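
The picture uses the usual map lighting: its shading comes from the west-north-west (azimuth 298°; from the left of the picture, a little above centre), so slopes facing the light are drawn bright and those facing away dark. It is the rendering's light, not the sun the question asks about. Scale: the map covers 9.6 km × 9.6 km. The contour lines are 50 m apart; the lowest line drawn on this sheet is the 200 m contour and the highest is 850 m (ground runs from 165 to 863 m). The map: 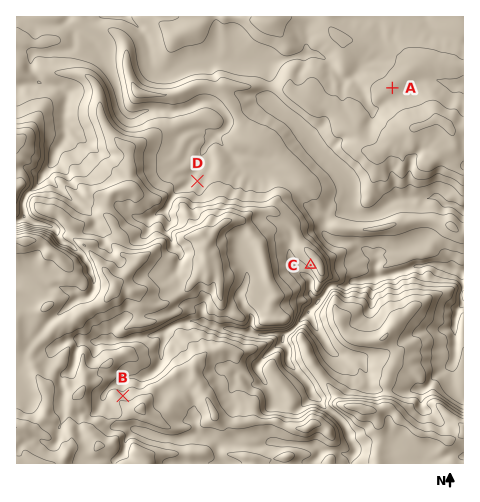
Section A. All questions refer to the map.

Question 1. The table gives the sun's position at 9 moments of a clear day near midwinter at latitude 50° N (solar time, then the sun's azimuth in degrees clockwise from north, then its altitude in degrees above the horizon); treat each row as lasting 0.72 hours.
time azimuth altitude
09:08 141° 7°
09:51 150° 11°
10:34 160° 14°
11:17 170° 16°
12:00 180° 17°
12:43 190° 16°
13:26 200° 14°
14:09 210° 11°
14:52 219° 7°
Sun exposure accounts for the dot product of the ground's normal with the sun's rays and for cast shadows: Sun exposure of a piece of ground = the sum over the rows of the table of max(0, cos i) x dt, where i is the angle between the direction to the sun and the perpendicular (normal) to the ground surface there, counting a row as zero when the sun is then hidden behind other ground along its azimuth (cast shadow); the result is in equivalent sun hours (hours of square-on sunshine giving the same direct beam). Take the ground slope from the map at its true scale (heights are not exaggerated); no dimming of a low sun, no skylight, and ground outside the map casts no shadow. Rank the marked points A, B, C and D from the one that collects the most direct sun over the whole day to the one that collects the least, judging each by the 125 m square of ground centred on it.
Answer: C > A > D > B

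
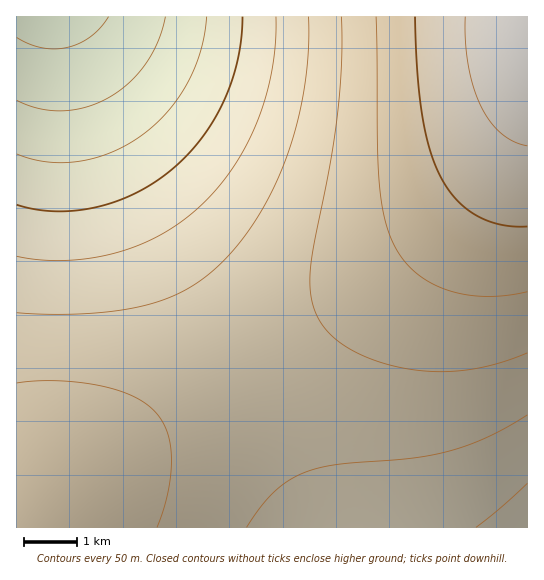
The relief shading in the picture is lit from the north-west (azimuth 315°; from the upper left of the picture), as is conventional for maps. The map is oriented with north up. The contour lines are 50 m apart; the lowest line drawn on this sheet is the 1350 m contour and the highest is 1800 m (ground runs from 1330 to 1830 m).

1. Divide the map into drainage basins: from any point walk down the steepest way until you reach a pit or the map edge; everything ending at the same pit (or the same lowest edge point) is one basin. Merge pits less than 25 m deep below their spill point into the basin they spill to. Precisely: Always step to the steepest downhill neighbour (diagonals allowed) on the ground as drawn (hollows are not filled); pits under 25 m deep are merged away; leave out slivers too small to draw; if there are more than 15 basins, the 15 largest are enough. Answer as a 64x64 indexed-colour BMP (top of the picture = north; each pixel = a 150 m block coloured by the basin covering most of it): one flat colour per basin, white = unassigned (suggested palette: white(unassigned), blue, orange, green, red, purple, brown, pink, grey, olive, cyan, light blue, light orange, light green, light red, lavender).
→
<image width="64" height="64" href="data:image/bmp;base64,Qk12CAAAAAAAAHYAAAAoAAAAQAAAAEAAAAABAAQAAAAAAAAIAAATCwAAEwsAABAAAAAAAAAA////ALR3HwAOf/8ALKAsACgn1gC9Z5QAS1aMAMJ34wB/f38AIr28AM++FwDox64AeLv/AIrfmACWmP8A1bDFABERIiIiIiIiIiIiIiIiIiIiIiIiIiIiIiIiIiIiIiIiEREiIiIiIiIiIiIiIiIiIiIiIiIiIiIiIiIiIiIiIiIRESIiIiIiIiIiIiIiIiIiIiIiIiIiIiIiIiIiIiIiIhERIiIiIiIiIiIiIiIiIiIiIiIiIiIiIiIiIiIiIiIiERESIiIiIiIiIiIiIiIiIiIiIiIiIiIiIiIiIiIiIiIREREiIiIiIiIiIiIiIiIiIiIiIiIiIiIiIiIiIiIiIhEREREiIiIiIiIiIiIiIiIiIiIiIiIiIiIiIiIiIiIiERERERIiIiIiIiIiIiIiIiIiIiIiIiIiIiIiIiIiIiIRERERESIiIiIiIiIiIiIiIiIiIiIiIiIiIiIiIiIiIhERERERESIiIiIiIiIiIiIiIiIiIiIiIiIiIiIiIiIiEREREREREiIiIiIiIiIiIiIiIiIiIiIiIiIiIiIiIiIREREREREREiIiIiIiIiIiIiIiIiIiIiIiIiIiIiIiIhEREREREREREiIiIiIiIiIiIiIiIiIiIiIiIiIiIiIiERERERERERERIiIiIiIiIiIiIiIiIiIiIiIiIiIiIiIRERERERERERERIiIiIiIiIiIiIiIiIiIiIiIiIiIiIhERERERERERERESIiIiIiIiIiIiIiIiIiIiIiIiIiIiERERERERERERERESIiIiIiIiIiIiIiIiIiIiIiIiIiIREREREREREREREREiIiIiIiIiIiIiIiIiIiIiIiIiIhEREREREREREREREREiIiIiIiIiIiIiIiIiIiIiIiIiEREREREREREREREREREiIiIiIiIiIiIiIiIiIiIiIiIRERERERERERERERERERIiIiIiIiIiIiIiIiIiIiIiIhERERERERERERERERERERIiIiIiIiIiIiIiIiIiIiIiERERERERERERERERERERERIiIiIiIiIiIiIiIiIiIiIRERERERERERERERERERERESIiIiIiIiIiIiIiIiIiIhERERERERERERERERERERERESIiIiIiIiIiIiIiIiIiERERERERERERERERERERERERESIiIiIiIiIiIiIiIiIREREREREREREREREREREREREREiIiIiIiIiIiIiIiIhEREREREREREREREREREREREREREiIiIiIiIiIiIiIiERERERERERERERERERERERERERERIiIiIiIiIiIiIiIRERERERERERERERERERERERERERERIiIiIiIiIiIiIhERERERERERERERERERERERERERERESIiIiIiIiIiIiEREREREREREREREREREREREREREREREiIiIiIiIiIiIREREREREREREREREREREREREREREREREiIiIiIiIiIhERERERERERERERERERERERERERERERERIiIiIiIiIiERERERERERERERERERERERERERERERERESIiIiIiIiIREREREREREREREREREREREREREREREREREiIiIiIiIhERERERERERERERERERERERERERERERERERIiIiIiIiERERERERERERERERERERERERERERERERERESIiIiIiIREREREREREREREREREREREREREREREREREREiIiIiIhERERERERERERERERERERERERERERERERERERIiIiIiERERERERERERERERERERERERERERERERERERESIiIiIREREREREREREREREREREREREREREREREREREREiIiIhERERERERERERERERERERERERERERERERERERERIiIiEREREREREREREREREREREREREREREREREREREREiIiIRERERERERERERERERERERERERERERERERERERERIiIhERERERERERERERERERERERERERERERERERERERESIiEREREREREREREREREREREREREREREREREREREREREiIRERERERERERERERERERERERERERERERERERERERESIhEREREREREREREREREREREREREREREREREREREREREiERERERERERERERERERERERERERERERERERERERERESIREREREREREREREREREREREREREREREREREREREREREhERERERERERERERERERERERERERERERERERERERERESERERERERERERERERERERERERERERERERERERERERERERERERERERERERERERERERERERERERERERERERERERERERERERERERERERERERERERERERERERERERERERERERERERERERERERERERERERERERERERERERERERERERERERERERERERERERERERERERERERERERERERERERERERERERERERERERERERERERERERERERERERERERERERERERERERERERERERERERERERERERERERERERERERERERERERERERERERERERERERERERERERERERERERERERERERERERERERERERERERERERERERERERERERERERERERERERERERERERERERERERERERERERERERERERERERERERERERERERERERERERERERERERERERERERERERERERERERERERERERERERERERERERERERERERERERERERERERERER"/>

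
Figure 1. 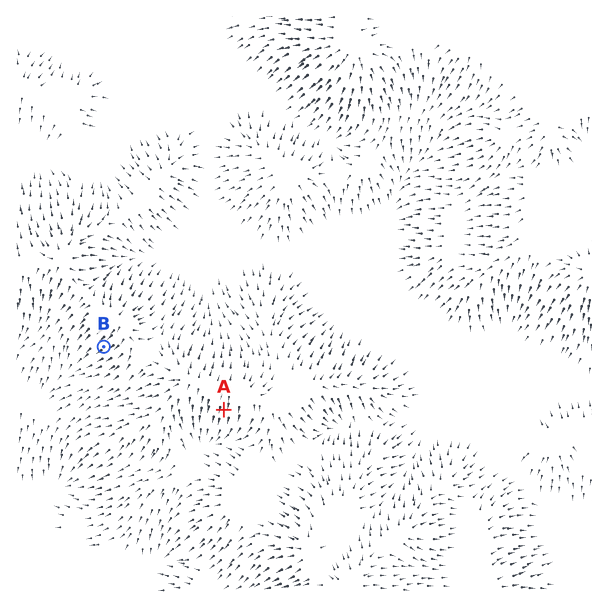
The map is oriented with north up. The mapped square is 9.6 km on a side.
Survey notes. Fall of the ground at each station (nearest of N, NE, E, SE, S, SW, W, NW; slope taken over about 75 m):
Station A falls S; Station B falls SW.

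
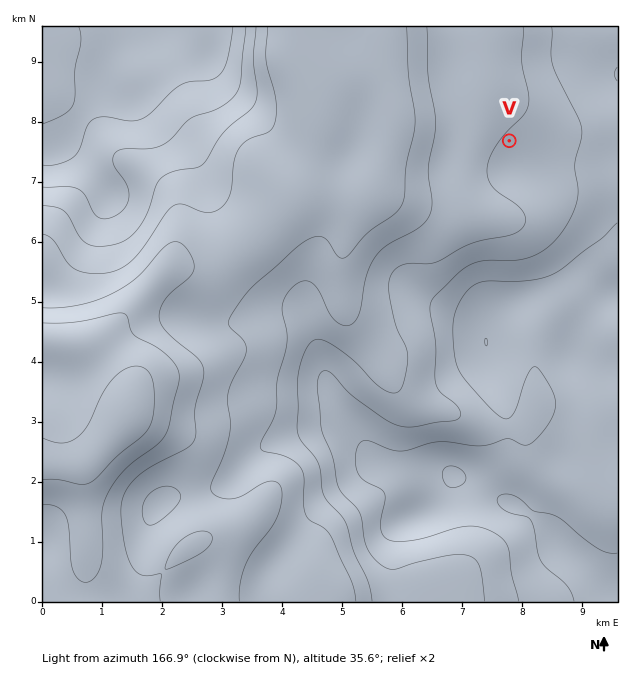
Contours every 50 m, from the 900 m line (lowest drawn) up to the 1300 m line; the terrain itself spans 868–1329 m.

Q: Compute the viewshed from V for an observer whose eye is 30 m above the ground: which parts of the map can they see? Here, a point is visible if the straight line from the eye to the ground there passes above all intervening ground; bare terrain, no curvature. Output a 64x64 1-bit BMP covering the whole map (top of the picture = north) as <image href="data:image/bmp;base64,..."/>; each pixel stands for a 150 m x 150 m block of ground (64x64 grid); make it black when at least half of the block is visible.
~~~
<image width="64" height="64" href="data:image/bmp;base64,Qk0+AgAAAAAAAD4AAAAoAAAAQAAAAEAAAAABAAEAAAAAAAACAAATCwAAEwsAAAIAAAAAAAAA////AAAAAAAAAAAAAAAAAAAAAAAAAAAAAAAAAAAAAAAAAAAAAAAAAAAAAAAAAAAAAAAAAAAAAAAAAAAAAAAAAAAAAAAAAAAAAAAAAAAAAAAAAAAAAAAAAAAAAAAAAAAAAAAAAAAAAAAAAAAAAAAAAAAAAAAAAAAAAAAAAAAAAAAAAAAABAAAAAAAAAAMAAAAAAAAABwAAAAAAAAAHAAAAAAAAAA8AAAAAAAAAHgAAAAAAAAAeAAAAAAAAADwAAAAAAAAAOAAAAAAAAAB4AAAAAAAAAHgAAAAAAAAA8AAAAAAAAADwAAAAAAAAAOAAAAAAAAAB4AAAAAAAEAHAAAAAAAA4AcAAAAABwHwBwAA4AA/wfgPAB/4AH/j/A+Af/4DA/H/34D//4MB+P//wf//4wH4f//D///wAPg//+f///gB/D///////AH8P//////+Afw/////4f8B/D//4P+A/wH8P//AHwB/Afw//8APAH8B/D//wA8AfwP+f//AD4D/f////+AP//9/////4A///3/////wB///P////3AH//8/P///cAf//x4////wB///DD////AH//8AP///8Af//wA////gB///AD///8AH//8AH///wA///wAf//+AD//+AD8//4AH//wAPz//gAf/8AAfH/+AB//gAA8f/4AH/+AAD5//gA//8A=="/>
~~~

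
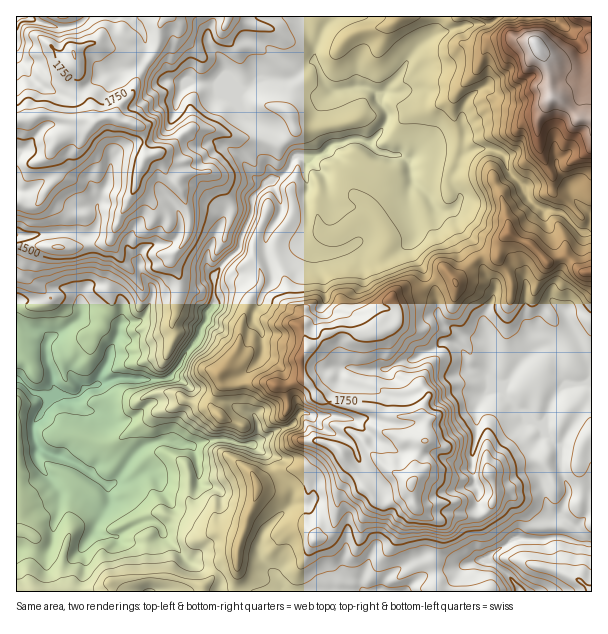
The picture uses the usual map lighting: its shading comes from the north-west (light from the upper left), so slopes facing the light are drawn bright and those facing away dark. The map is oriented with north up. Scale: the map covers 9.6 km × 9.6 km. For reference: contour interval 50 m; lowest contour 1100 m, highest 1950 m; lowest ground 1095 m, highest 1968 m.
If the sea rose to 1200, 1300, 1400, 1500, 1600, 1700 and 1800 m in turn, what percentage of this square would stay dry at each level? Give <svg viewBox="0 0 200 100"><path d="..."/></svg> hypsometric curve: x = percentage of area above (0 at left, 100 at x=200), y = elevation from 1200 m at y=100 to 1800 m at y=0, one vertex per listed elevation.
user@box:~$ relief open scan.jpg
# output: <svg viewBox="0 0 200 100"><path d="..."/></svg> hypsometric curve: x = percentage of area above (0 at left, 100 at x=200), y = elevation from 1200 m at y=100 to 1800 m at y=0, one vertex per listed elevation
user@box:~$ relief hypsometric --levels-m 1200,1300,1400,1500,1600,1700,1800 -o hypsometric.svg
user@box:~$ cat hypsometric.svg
<svg viewBox="0 0 200 100"><path d="M185 100l-14-17-28-16-59-17-28-17-26-16-20-17"/></svg>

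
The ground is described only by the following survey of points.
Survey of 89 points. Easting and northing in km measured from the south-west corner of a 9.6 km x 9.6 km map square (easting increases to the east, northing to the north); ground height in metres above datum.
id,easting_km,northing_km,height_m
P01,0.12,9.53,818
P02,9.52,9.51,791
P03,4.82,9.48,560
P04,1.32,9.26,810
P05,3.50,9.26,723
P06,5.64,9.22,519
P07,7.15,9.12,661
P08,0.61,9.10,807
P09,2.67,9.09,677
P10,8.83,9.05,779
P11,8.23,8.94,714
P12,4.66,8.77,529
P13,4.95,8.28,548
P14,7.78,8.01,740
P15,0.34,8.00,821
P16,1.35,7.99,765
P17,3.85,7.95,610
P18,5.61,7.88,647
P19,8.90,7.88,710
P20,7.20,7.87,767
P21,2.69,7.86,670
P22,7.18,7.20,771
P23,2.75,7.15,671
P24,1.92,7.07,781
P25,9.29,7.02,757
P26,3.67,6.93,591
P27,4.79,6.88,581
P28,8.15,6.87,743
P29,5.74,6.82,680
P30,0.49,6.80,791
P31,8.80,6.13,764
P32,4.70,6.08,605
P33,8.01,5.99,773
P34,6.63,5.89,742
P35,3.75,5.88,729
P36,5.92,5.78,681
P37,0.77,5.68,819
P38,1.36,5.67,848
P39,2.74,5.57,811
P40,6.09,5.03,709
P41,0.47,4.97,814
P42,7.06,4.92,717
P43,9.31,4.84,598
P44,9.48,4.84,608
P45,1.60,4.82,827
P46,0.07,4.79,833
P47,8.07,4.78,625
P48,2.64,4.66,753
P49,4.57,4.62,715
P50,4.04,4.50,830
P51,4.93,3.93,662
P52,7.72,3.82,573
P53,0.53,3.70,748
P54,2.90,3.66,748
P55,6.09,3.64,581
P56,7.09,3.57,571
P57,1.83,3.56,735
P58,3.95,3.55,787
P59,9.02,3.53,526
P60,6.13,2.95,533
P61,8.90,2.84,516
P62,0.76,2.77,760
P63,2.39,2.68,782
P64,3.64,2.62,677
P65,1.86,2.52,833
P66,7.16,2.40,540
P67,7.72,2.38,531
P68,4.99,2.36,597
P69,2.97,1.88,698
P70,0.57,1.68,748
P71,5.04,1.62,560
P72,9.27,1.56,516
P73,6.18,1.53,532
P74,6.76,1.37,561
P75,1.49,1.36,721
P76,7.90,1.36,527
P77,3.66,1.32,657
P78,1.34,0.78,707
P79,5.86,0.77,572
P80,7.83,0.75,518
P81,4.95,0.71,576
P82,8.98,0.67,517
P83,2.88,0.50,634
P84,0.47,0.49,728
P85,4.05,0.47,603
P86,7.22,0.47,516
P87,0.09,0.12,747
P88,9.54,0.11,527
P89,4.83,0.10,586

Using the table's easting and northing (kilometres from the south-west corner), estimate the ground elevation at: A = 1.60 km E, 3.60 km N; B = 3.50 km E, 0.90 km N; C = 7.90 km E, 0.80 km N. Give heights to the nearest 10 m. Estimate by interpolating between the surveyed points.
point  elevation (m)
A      730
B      660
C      520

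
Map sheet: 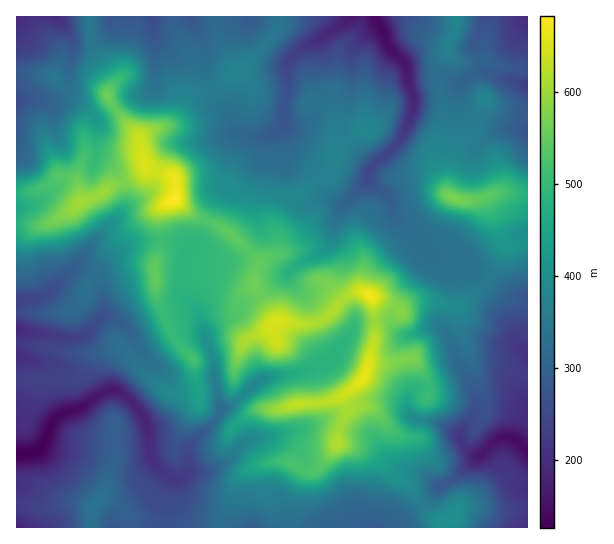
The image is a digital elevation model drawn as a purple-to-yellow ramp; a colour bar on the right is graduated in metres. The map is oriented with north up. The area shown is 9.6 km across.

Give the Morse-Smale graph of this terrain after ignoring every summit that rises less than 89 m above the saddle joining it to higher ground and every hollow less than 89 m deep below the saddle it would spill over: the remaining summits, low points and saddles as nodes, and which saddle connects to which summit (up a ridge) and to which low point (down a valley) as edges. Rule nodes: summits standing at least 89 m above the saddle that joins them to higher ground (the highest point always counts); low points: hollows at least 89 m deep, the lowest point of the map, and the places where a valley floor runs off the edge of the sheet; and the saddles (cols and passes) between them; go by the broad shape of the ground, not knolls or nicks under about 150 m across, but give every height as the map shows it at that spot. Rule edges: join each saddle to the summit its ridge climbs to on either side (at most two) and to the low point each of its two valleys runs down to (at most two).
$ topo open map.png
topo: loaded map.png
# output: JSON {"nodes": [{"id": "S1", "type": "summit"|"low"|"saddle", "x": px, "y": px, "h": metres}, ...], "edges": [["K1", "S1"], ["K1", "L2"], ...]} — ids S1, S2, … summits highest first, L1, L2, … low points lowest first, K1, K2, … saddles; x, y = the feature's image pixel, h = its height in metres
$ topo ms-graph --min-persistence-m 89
{"nodes": [
{"id": "S1", "type": "summit", "x": 174, "y": 199, "h": 682},
{"id": "S2", "type": "summit", "x": 371, "y": 295, "h": 673},
{"id": "S3", "type": "summit", "x": 453, "y": 198, "h": 572},
{"id": "L1", "type": "low", "x": 19, "y": 454, "h": 126},
{"id": "L2", "type": "low", "x": 377, "y": 19, "h": 138},
{"id": "L3", "type": "low", "x": 526, "y": 450, "h": 143},
{"id": "L4", "type": "low", "x": 17, "y": 18, "h": 194},
{"id": "L5", "type": "low", "x": 527, "y": 17, "h": 197},
{"id": "K1", "type": "saddle", "x": 206, "y": 219, "h": 529},
{"id": "K2", "type": "saddle", "x": 291, "y": 195, "h": 384},
{"id": "K3", "type": "saddle", "x": 422, "y": 505, "h": 358},
{"id": "K4", "type": "saddle", "x": 489, "y": 279, "h": 348},
{"id": "K5", "type": "saddle", "x": 90, "y": 17, "h": 342},
{"id": "K6", "type": "saddle", "x": 438, "y": 77, "h": 327}],
"edges": [["K1", "S1"], ["K1", "S2"], ["K1", "L1"], ["K1", "L2"], ["K2", "S1"], ["K2", "S2"], ["K2", "L2"], ["K3", "S2"], ["K3", "L1"], ["K3", "L3"], ["K4", "S2"], ["K4", "S3"], ["K4", "L2"], ["K4", "L3"], ["K5", "S1"], ["K5", "L2"], ["K5", "L4"], ["K6", "S1"], ["K6", "S3"], ["K6", "L2"], ["K6", "L5"]]}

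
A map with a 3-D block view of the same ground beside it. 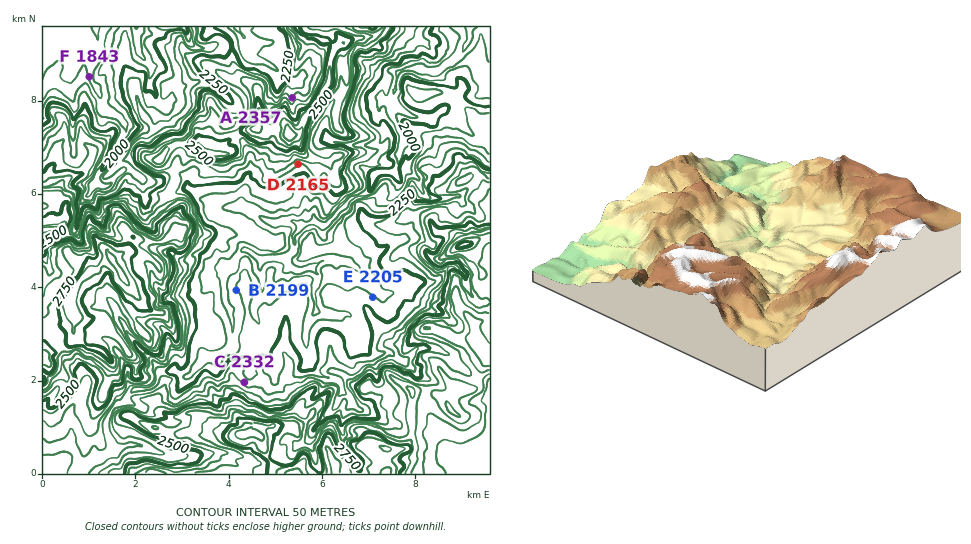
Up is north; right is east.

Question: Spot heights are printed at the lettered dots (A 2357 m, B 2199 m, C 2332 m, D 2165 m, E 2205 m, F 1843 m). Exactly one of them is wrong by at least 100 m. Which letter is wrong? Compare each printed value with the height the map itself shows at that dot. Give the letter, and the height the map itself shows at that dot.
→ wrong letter D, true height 2315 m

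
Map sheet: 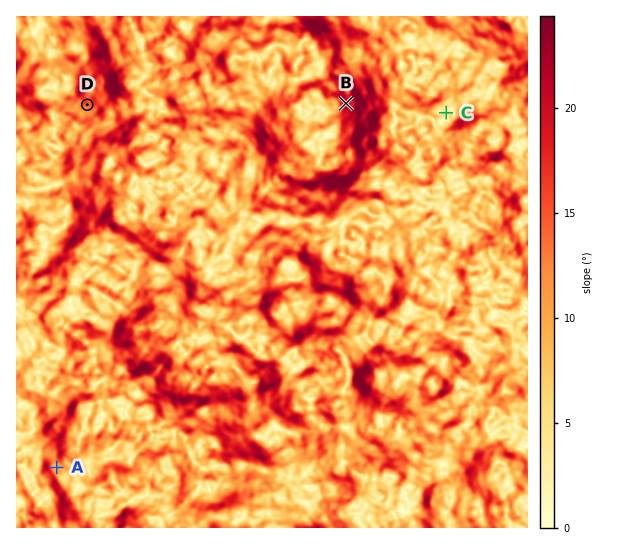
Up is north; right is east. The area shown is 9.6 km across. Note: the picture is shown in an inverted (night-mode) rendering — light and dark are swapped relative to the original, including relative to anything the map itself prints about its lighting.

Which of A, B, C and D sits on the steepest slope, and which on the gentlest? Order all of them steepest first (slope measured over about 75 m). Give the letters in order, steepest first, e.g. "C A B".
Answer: B D A C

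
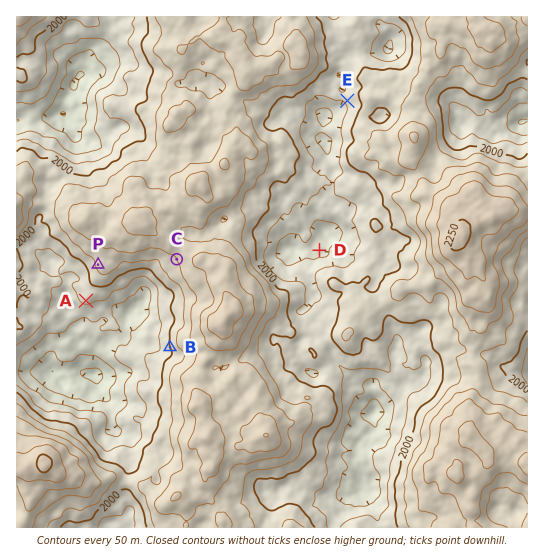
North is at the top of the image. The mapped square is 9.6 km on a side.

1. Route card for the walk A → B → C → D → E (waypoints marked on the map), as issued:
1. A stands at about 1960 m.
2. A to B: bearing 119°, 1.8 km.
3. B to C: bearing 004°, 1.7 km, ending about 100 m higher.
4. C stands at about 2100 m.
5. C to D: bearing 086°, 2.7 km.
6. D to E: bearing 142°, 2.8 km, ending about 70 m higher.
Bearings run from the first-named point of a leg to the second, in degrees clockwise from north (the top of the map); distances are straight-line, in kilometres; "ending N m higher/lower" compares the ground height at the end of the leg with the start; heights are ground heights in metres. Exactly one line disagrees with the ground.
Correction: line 6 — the bearing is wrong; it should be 011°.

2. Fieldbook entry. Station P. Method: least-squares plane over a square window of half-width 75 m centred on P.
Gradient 9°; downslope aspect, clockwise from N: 256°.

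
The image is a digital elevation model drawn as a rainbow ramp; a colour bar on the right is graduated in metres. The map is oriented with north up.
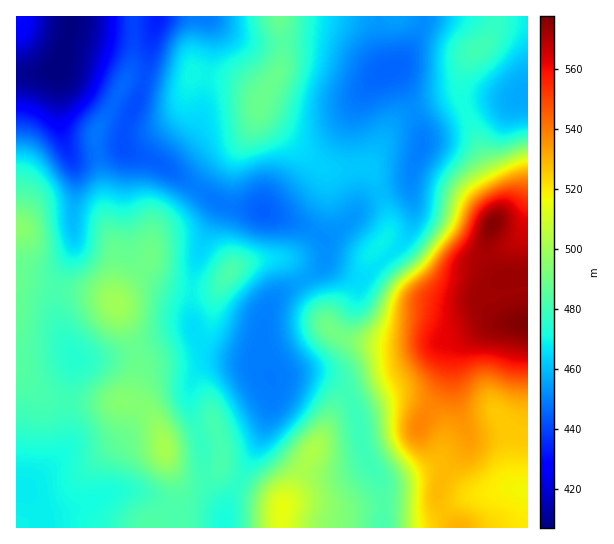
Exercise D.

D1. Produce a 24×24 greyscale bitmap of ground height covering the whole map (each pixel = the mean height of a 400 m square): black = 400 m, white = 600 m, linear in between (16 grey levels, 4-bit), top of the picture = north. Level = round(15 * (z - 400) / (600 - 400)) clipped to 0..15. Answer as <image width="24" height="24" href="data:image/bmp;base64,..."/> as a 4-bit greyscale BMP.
<image width="24" height="24" href="data:image/bmp;base64,Qk2WAQAAAAAAAHYAAAAoAAAAGAAAABgAAAABAAQAAAAAACABAAATCwAAEwsAABAAAAAAAAAAAAAAABEREQAiIiIAMzMzAERERABVVVUAZmZmAHd3dwCIiIgAmZmZAKqqqgC7u7sAzMzMAN3d3QDu7u4A////AFVVZmZlaJh3ZompmVVVVmZmZ4h3ZomZmVVWZndmZnh3ZompmVVWZ3dmZWd2Z5qqmWZmd3dmVFd2aKqqqWZmd3ZmVEVmaKqqqmZmd3ZVRERmeau6qmZmZ3ZVRERWeavLvGZmZ2ZVREVnibzM3WZmd2VVREV2ebzN3WZnd2VVVEVmaLzN3XZnd2ZWVERVV5vN3XZmd3ZWZVRFVXnN3XZWZnZVVEREVVes3XZVZmVEQ0RERVaM3GZFVVREQ0REREV6zGVEREREREVVVEVomlQzMzRFVVVVVERWeDMzM0RVZmVERERWVSIjM0VVZ2VERERVVBESM0VVZ2VERERVVBERMzVVZmZUQ0RWVRERIzRVVmZURERWZSERIzNEVmZURERWZQ=="/>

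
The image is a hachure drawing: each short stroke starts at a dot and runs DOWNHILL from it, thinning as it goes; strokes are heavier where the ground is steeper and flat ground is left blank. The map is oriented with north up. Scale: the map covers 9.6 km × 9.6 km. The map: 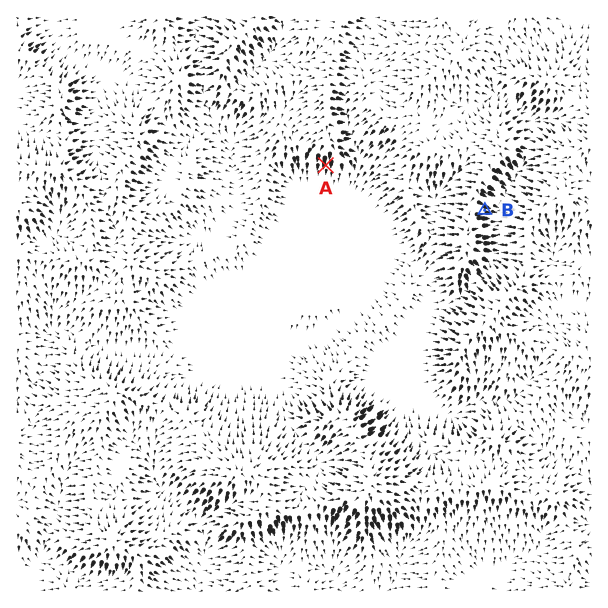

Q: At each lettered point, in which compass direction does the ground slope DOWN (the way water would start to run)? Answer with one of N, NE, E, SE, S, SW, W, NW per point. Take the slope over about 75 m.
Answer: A S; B E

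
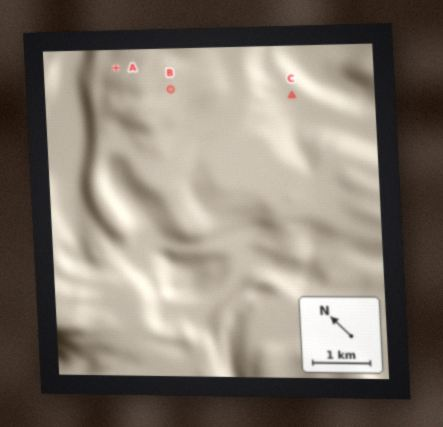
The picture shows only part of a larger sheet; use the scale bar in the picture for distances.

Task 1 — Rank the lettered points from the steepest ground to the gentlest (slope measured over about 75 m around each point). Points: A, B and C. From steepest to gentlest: A B C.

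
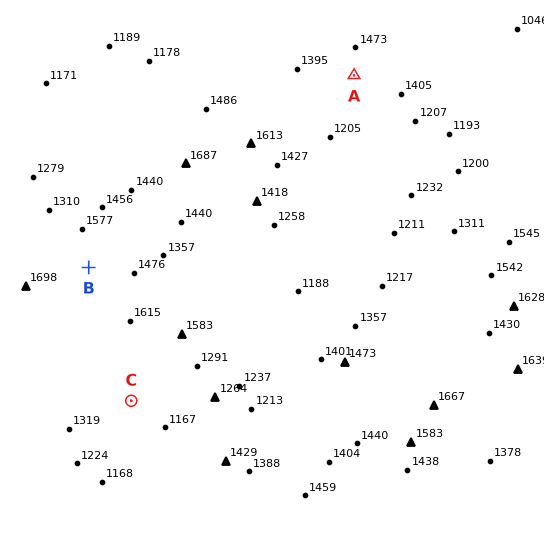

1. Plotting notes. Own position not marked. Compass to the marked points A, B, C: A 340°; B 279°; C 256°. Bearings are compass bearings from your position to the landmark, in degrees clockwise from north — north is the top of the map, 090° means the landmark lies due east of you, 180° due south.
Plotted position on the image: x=444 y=323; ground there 1370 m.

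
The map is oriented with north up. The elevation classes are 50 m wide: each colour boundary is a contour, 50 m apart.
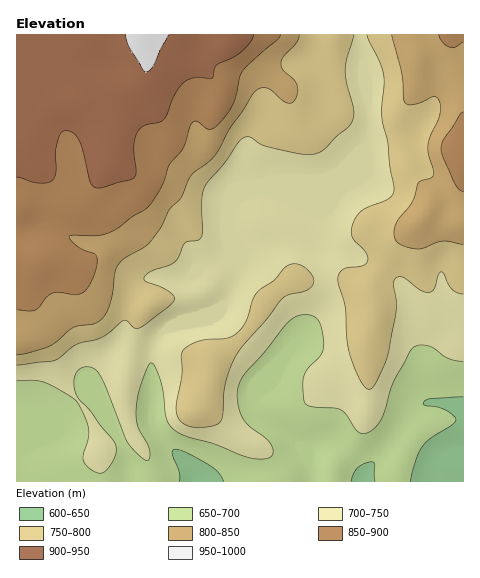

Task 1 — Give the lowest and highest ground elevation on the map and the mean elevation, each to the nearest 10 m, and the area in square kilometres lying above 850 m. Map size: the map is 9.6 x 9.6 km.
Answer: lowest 620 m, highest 970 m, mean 770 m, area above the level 19.6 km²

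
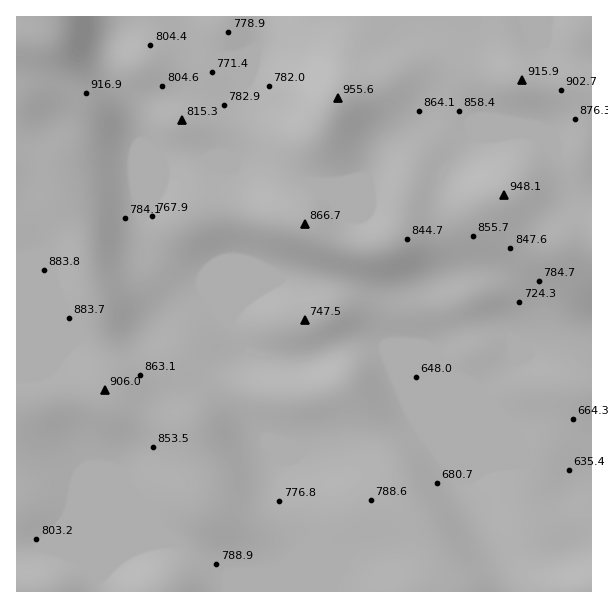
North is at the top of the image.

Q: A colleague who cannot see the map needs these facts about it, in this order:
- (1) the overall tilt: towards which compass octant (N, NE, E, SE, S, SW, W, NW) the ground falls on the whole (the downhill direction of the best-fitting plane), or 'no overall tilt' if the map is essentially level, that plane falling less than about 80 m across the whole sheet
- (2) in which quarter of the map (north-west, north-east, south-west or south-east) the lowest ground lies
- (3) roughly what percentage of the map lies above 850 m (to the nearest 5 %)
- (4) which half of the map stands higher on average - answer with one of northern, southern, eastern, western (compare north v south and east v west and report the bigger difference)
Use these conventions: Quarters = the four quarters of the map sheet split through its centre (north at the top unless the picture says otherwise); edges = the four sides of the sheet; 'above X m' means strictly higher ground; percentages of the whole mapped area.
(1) On the whole the ground falls towards the south-east.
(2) The lowest point lies in the south-east quarter of the map.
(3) About 30 % of the map lies above 850 m.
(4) Taken as a whole, the northern half is higher than the southern.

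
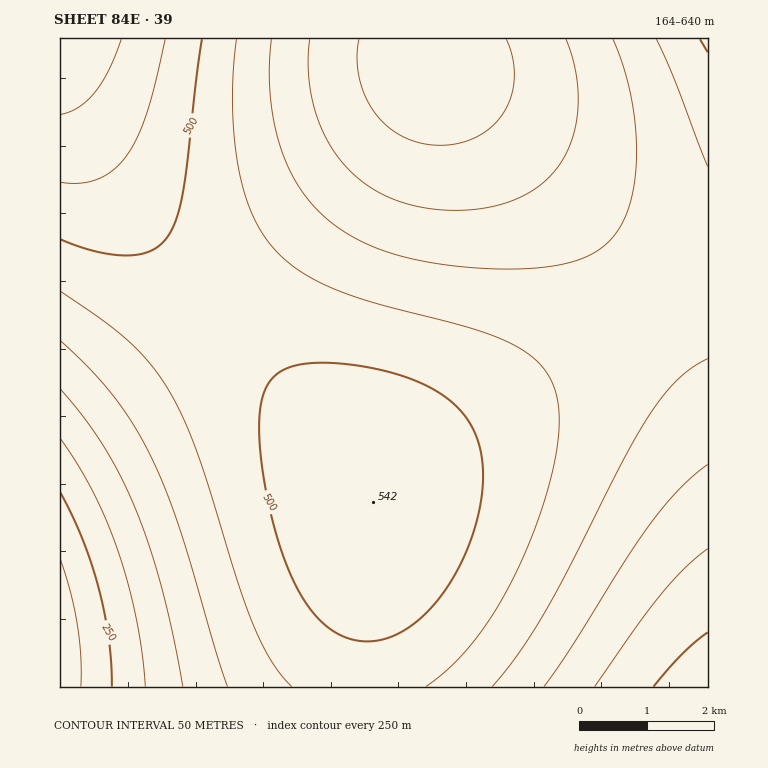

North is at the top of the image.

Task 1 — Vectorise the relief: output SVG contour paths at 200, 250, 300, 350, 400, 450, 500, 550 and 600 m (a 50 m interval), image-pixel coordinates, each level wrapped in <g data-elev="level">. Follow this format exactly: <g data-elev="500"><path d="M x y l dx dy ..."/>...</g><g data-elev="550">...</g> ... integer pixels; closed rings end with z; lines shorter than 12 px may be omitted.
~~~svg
<g data-elev="200"><path d="M60 559l10 33 7 32 4 32 0 31"/></g><g data-elev="250"><path d="M654 687l28-33 26-22"/><path d="M60 493l22 45 16 49 11 51 3 49"/></g><g data-elev="300"><path d="M595 687l42-61 23-31 24-26 24-20"/><path d="M60 439l18 26 15 27 14 29 11 30 10 34 8 34 6 35 3 33"/><path d="M506 39l7 19 1 18-2 19-8 17-11 13-15 11-17 7-20 2-19-2-17-5-15-10-14-13-10-17-7-19-2-19 2-21"/></g><g data-elev="350"><path d="M544 687l25-36 56-90 25-37 29-35 29-25"/><path d="M60 389l23 27 20 29 17 30 16 34 13 37 13 42 11 48 10 51"/><path d="M566 39l10 32 2 34-5 31-5 13-7 14-18 20-12 8-13 7-28 9-34 3-34-3-31-9-26-15-22-20-17-26-12-30-6-34 2-34"/></g><g data-elev="400"><path d="M492 687l27-34 27-43 24-43 53-107 27-46 14-19 13-15 15-13 16-8"/><path d="M60 341l30 28 23 27 20 29 19 33 14 32 14 39 47 158"/><path d="M613 39l9 22 6 24 5 24 3 25 0 24-1 23-4 20-6 17-8 14-9 10-10 8-12 7-15 5-19 4-44 3-61-4-27-4-25-7-21-7-20-9-18-12-15-13-14-15-12-17-9-20-8-21-5-23-3-26-1-26 2-26"/></g><g data-elev="450"><path d="M426 687l28-24 25-29 23-35 22-43 18-49 13-47 4-39-1-15-2-14-6-15-10-12-12-11-17-11-40-15-93-24-39-13-20-9-17-10-15-11-12-11-12-16-10-19-9-22-6-27-4-30-2-33 1-32 3-32"/><path d="M60 291l44 30 26 21 22 23 18 27 15 29 13 34 40 127 15 42 18 37 11 15 10 11"/><path d="M656 39l18 39 34 88"/></g><g data-elev="500"><path d="M359 641l12 0 12-2 12-4 12-6 22-19 21-27 17-33 11-36 5-34-3-30-7-20-12-19-17-15-21-12-30-11-35-7-34-3-27 2-14 5-10 7-7 10-5 16-2 20 1 24 4 30 6 32 7 29 9 25 10 22 10 19 13 15 12 10 13 8z"/><path d="M60 239l36 12 17 4 15 0 13-1 11-4 8-5 7-8 10-19 6-28 19-151"/><path d="M700 39l8 13"/></g><g data-elev="550"><path d="M60 182l21 1 17-4 15-9 13-14 11-19 10-23 8-30 10-45"/></g><g data-elev="600"><path d="M60 114l11-3 8-4 15-14 14-22 13-32"/></g>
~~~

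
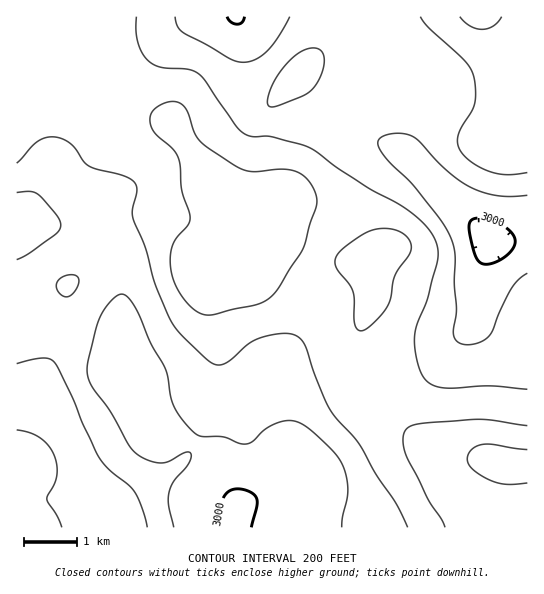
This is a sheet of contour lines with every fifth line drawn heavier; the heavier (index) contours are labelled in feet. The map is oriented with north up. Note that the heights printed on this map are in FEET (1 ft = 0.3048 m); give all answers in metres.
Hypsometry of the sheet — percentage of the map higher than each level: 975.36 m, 83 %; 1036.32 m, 49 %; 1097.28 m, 15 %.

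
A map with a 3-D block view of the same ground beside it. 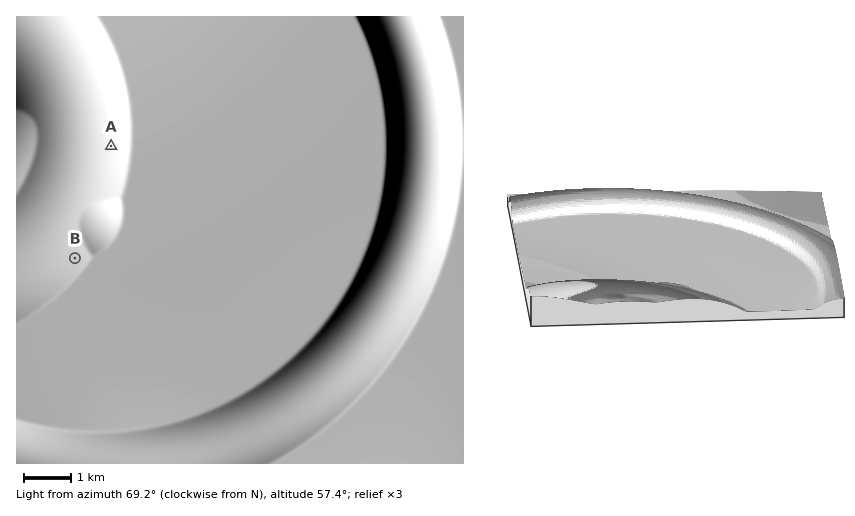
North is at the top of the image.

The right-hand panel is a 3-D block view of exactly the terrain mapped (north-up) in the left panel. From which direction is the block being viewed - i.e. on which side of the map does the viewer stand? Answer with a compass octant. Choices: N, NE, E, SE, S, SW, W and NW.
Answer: W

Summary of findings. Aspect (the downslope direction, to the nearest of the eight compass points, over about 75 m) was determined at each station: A E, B SE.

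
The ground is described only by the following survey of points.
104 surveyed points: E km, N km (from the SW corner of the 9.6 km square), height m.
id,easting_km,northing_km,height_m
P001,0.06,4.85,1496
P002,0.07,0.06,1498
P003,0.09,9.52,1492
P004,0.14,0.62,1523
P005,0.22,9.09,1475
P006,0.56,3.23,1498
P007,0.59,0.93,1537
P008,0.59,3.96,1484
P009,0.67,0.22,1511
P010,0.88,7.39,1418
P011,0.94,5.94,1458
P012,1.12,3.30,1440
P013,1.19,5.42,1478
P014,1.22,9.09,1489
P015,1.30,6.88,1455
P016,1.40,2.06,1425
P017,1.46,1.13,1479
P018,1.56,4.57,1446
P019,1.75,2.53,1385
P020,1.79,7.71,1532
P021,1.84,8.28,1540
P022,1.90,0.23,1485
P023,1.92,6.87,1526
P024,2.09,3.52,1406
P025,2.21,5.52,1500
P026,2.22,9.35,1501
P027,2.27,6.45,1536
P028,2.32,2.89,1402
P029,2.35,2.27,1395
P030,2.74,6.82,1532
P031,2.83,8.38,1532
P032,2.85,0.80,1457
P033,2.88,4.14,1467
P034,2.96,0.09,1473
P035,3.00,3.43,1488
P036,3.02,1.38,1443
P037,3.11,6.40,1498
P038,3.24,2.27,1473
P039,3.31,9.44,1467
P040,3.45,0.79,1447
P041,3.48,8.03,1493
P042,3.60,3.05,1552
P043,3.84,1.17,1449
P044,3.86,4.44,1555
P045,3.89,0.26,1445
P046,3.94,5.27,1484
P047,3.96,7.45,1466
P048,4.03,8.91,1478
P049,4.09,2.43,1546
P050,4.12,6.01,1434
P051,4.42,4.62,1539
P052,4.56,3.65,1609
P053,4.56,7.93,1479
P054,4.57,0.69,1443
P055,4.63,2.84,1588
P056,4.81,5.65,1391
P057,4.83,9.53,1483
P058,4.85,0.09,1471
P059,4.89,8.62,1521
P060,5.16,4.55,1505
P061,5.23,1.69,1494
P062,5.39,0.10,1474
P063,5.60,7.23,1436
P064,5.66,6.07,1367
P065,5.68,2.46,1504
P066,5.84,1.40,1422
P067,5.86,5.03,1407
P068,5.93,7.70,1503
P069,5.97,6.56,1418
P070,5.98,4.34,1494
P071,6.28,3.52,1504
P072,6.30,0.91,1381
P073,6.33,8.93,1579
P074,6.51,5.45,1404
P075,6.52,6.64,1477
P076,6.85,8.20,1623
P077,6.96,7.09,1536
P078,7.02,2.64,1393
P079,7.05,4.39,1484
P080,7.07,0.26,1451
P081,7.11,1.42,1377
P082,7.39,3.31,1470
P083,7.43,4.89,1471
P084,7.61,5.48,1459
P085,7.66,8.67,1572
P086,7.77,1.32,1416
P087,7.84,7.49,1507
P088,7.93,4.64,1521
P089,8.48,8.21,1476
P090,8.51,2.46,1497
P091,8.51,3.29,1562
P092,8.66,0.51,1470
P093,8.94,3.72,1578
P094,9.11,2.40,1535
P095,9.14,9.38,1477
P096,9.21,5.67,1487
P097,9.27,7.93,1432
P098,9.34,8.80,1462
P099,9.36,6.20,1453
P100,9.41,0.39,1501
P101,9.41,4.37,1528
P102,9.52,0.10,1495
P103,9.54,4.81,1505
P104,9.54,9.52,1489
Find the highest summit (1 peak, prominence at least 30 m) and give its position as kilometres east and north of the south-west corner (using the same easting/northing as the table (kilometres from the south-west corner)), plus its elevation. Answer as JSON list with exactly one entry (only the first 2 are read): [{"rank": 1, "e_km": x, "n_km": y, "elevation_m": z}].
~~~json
[{"rank": 1, "e_km": 6.91, "n_km": 8.39, "elevation_m": 1627}]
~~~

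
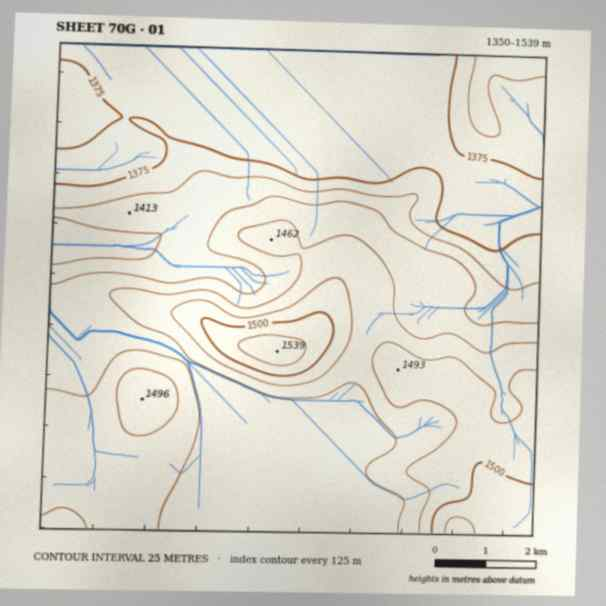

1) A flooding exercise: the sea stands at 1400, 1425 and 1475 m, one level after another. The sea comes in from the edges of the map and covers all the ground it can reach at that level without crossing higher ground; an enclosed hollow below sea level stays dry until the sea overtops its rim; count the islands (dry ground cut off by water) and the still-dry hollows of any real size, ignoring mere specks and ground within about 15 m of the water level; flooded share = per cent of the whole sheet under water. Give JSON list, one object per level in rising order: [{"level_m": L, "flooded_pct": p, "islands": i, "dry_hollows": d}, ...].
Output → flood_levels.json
[{"level_m": 1400, "flooded_pct": 34, "islands": 0, "dry_hollows": 0}, {"level_m": 1425, "flooded_pct": 43, "islands": 0, "dry_hollows": 0}, {"level_m": 1475, "flooded_pct": 86, "islands": 2, "dry_hollows": 0}]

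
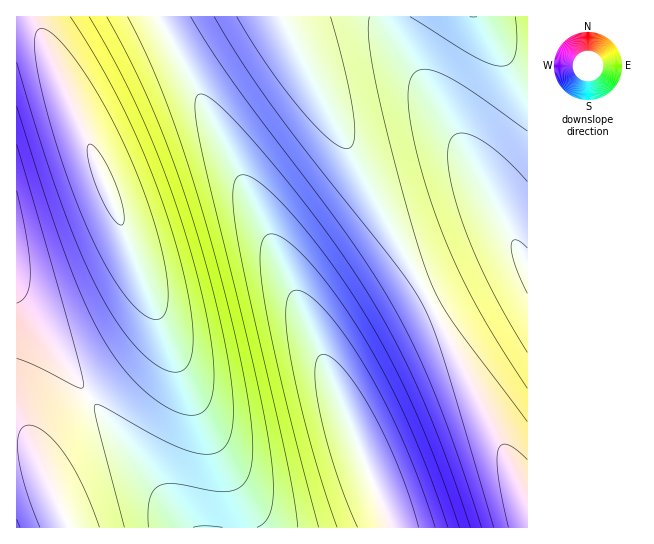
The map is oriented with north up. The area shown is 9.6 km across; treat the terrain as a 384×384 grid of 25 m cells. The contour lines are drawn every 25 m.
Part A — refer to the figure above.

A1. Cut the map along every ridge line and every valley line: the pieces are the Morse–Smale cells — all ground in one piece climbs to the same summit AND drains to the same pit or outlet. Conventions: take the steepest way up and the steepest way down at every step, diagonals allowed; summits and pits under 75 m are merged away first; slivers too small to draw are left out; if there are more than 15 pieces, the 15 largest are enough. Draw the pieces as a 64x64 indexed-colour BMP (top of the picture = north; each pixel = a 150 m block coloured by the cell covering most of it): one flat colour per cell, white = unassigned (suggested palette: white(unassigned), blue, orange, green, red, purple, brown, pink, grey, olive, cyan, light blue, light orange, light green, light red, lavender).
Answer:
<image width="64" height="64" href="data:image/bmp;base64,Qk12CAAAAAAAAHYAAAAoAAAAQAAAAEAAAAABAAQAAAAAAAAIAAATCwAAEwsAABAAAAAAAAAA////ALR3HwAOf/8ALKAsACgn1gC9Z5QAS1aMAMJ34wB/f38AIr28AM++FwDox64AeLv/AIrfmACWmP8A1bDFABEREREREREREREREREREREREREREREREiIiIiIiIiIiEREREREREREREREREREREREREREREREiIiIiIiIiIiIRERERERERERERERERERERERERERERESIiIiIiIiIiIhERERERERERERERERERERERERERERESIiIiIiIiIiIiERERERERERERERERERERERERERERERIiIiIiIiIiIiIREREREREREREREREREREREREREREREiIiIiIiIiIiIxEREREREREREREREREREREREREREREiIiIiIiIiIiIjERERERERERERERERERERERERERERESIiIiIiIiIiIjMRERERERERERERERERERERERERERERIiIiIiIiIiIiMxERERERERERERERERERERERERERERIiIiIiIiIiIiMzEREREREREREREREREREREREREREREiIiIiIiIiIiIzMREREREREREREREREREREREREREREiIiIiIiIiIiIzMxERERERERERERERERERERERERERESIiIiIiIiIiIjMzERERERERERERERERERERERERERERIiIiIiIiIiIjMzMRERERERERERERERERERERERERERIiIiIiIiIiIiMzMxEREREREREREREREREREREREREREiIiIiIiIiIiMzMzEREREREREREREREREREREREREREiIiIiIiIiIiIzMzMRERERERERERERERERERERERERESIiIiIiIiIiIzMzMxERERERERERERERERERERERERESIiIiIiIiIiIjMzMzERERERERERERERERERERERERERIiIiIiIiIiIjMzMzMREREREREREREREREREREREREREiIiIiIiIiIiMzMzMxEREREREREREREREREREREREREiIiIiIiIiIiMzMzMzERERERERERERERERERERERERESIiIiIiIiIiIzMzMzMRERERERERERERERERERERERESIiIiIiIiIiIzMzMzMxERERERERERERERERERERERERIiIiIiIiIiIjMzMzMzERERERERERERERERERERERERIiIiIiIiIiIjMzMzMzMREREREREREREREREREREREREiIiIiIiIiIiMzMzMzMxERERERERERERERERERERERESIiIiIiIiIiMzMzMzMzERERERERERERERERERERERESIiIiIiIiIiIzMzMzMzMRERERERERERERERERERERERIiIiIiIiIiIzMzMzMzMxERERERERERERERERERERERIiIiIiIiIiIjMzMzMzMzEREREREREREREREREREREREiIiIiIiIiIjMzMzMzMzMREREREREREREREREREREREiIiIiIiIiIiMzMzMzMzMxERERERERERERERERERERESIiIiIiIiIiMzMzMzMzMzERERERERERERERERERERESIiIiIiIiIiIzMzMzMzMzMRERERERERERERERERERERIiIiIiIiIiIzMzMzMzMzMxEREREREREREREREREREREiIiIiIiIiIjMzMzMzMzMzEREREREREREREREREREREiIiIiIiIiIjMzMzMzMzMzMRERERERERERERERERERESIiIiIiIiIjMzMzMzMzMzMxERERERERERERERERERESIiIiIiIiIiMzMzMzMzMzMzERERERERERERERERERERIiIiIiIiIiMzMzMzMzMzMzMRERERERERERERERERERIiIiIiIiIiIzMzMzMzMzMzMxEREREREREREREREREREiIiIiIiIiIzMzMzMzMzMzMzEREREREREREREREREREiIiIiIiIiIjMzMzMzMzMzMzMRERERERERERERERERESIiIiIiIiIjMzMzMzMzMzMzMxERERERERERERERERESIiIiIiIiIiMzMzMzMzMzMzMzERERERERERERERERERIiIiIiIiIiMzMzMzMzMzMzMzMRERERERERERERERERIiIiIiIiIiIzMzMzMzMzMzMzMxEREREREREREREREREiIiIiIiIiIzMzMzMzMzMzMzMzEREREREREREREREREiIiIiIiIiIjMzMzMzMzMzMzMzMRERERERERERERERESIiIiIiIiIjMzMzMzMzMzMzMzMxERERERERERERERESIiIiIiIiIiMzMzMzMzMzMzMzMzERERERERERERERERIiIiIiIiIiMzMzMzMzMzMzMzMzMRERERERERERERERIiIiIiIiIiIzMzMzMzMzMzMzMzMxEREREREREREREREiIiIiIiIiIzMzMzMzMzMzMzMzMzEREREREREREREREiIiIiIiIiIjMzMzMzMzMzMzMzMzMRERERERERERERESIiIiIiIiIjMzMzMzMzMzMzMzMzMxERERERERERERESIiIiIiIiIiMzMzMzMzMzMzMzMzMzERERERERERERERIiIiIiIiIiMzMzMzMzMzMzMzMzMzMRERERERERERERIiIiIiIiIiIzMzMzMzMzMzMzMzMzMxEREREREREREREiIiIiIiIiIzMzMzMzMzMzMzMzMzMzEREREREREREREiIiIiIiIiIjMzMzMzMzMzMzMzMzMzMRERERERERERESIiIiIiIiIjMzMzMzMzMzMzMzMzMzMxERERERERERESIiIiIiIiIiMzMzMzMzMzMzMzMzMzMz"/>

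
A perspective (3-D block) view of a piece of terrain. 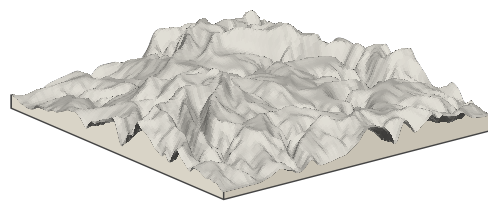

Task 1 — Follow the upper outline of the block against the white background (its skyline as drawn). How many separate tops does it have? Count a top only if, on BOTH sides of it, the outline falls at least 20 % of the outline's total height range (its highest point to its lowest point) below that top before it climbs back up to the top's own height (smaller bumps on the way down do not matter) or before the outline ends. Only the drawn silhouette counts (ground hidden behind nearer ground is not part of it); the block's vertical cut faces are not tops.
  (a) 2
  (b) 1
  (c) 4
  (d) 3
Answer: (b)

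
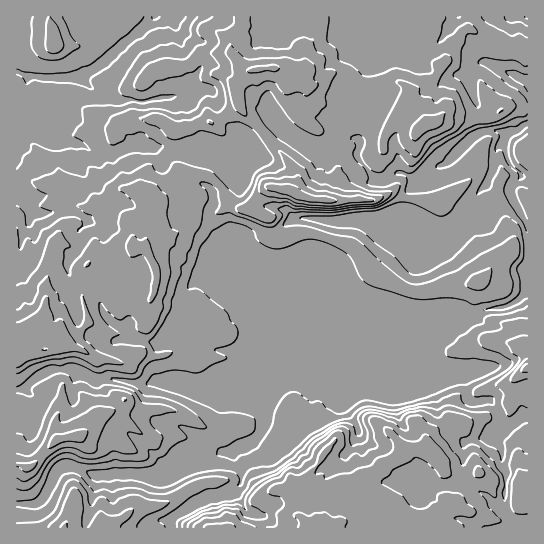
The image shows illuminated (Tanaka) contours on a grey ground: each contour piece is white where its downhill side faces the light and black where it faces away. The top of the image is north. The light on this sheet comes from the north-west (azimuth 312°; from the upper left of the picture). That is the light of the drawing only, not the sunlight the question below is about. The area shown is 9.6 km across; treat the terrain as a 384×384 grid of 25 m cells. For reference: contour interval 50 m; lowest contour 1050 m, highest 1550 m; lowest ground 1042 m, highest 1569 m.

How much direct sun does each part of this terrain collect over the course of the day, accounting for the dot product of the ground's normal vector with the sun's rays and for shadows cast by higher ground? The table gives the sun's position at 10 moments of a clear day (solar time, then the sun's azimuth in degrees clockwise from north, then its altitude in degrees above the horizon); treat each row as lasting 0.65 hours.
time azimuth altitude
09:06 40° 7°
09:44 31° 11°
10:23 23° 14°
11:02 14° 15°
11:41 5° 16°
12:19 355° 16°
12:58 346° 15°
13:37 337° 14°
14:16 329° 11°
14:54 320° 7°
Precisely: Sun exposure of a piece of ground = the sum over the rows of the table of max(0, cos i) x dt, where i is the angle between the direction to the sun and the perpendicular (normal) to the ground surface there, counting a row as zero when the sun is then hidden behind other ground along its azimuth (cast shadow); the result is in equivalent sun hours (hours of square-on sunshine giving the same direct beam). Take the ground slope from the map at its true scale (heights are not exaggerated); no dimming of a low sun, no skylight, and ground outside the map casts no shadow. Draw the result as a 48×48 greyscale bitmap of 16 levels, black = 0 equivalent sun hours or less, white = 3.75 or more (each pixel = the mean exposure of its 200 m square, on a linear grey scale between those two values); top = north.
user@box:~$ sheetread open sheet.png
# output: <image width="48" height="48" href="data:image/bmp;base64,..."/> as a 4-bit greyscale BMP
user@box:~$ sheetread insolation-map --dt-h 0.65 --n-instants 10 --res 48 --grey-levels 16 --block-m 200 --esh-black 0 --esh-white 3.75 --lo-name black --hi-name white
<image width="48" height="48" href="data:image/bmp;base64,Qk32BAAAAAAAAHYAAAAoAAAAMAAAADAAAAABAAQAAAAAAIAEAAATCwAAEwsAABAAAAAAAAAAAAAAABEREQAiIiIAMzMzAERERABVVVUAZmZmAHd3dwCIiIgAmZmZAKqqqgC7u7sAzMzMAN3d3QDu7u4A////AKqqhXd2M2Za3Mqs22RXd2Z2dndmh0IlQ5mahWmZcyEF3//pM4mHiJiIiIh2U1aYMjNXl3qqqrphFb/4Q0Z4h3d3d2ZmZ4hEVAE2iqvL3t3qMAFryFVWdkRWdmZnmXQ0ZQAjjIRomYic65do3+iWaIdVVmZlNUJXiDIQEgAAABNXrNy4rP/YZ5mWVVVUaIi5aswwAAAAATE0VXh4mI3MZImphVVViZuniZqRABQzVyIiNFRWdnfLtTmpdlVYmby3iHiYZURWc2dVZCNEV3eN/IeFNqiJdEZ4mHeJuoVEV4dkJHVVVnZov/ozjIapVEQleHeIe6hTVkIjiZqXdmZmeduv/97MrNl0NXd5iYqnN6q9uId3d3ZmZ3nv7f/93MuUVHZod5yq3My5d2VVVndmd2aId3isyVIUVCNWiKeadWZWVVVVVWd3ZmZmZmZnmqymMQACQgAAAjNERVVVVVZlVWZmVVVVVWetwhAAAAElYxETRVVWZlZmZmZlVVREQzMiXFQxAVu6iHhlVmZmZlZmZmZVZmZVZTIBJVaIeadmmEV3VFVVZmVmVVVnd3d3d3VWiZd3iVRnUhJVVWZlVmZmdmZnd4iYiJu5iKlXmGhzNUNGZmZmZVZnd3ZmZmZniIqbu5qIhmdFRVRGZmZmZlRFVmZUMzIiMhFXzIiHhnZmZmRFZmZmZmVVVlREMyERESERGIeJd3VVVmREZmZmZmZlVVRDM2mGQzNFVYiGZlRUNFVEVmZmZmZmZVVEWbu7qYdWdoeGZ1RVVFdkRVVVVVVVVVVXmYd5qql1Q2d3V5dURGdURVVVVERFVERpmGZniJmXRHiHV5mXZmZERFVEQyIzMzWJdlVWZ4mqhnmKh4mIh2VlQ0QyECMQASNDRFVWZ3iImHirlndmZ2Z3ZCIQAAAAAAABJFVURnd3mYdnhzVnl2RnZVESSCAAAAAAAkMzNHd3pYZmZ4ZVVFZmZVWbQQABI0MjACNFNFd4hGRFZ4mFVol2Z1eaYSSd/+//5WmqhTZ3aEV3eIeauql1ZVh4ne2qupl3i2VniWNlSXiHeGmJmomHeJdnvbmpmHZxEhE1Z3VYcXh5h5qqmbh5mHZmZ1i5d3hVIiERNWZoM3eZmXMjeHZlVWVVQnuHZoZmQyIQE2dWVmh1VEZUMzIQEhFEJahjNFZWU1MQABVSandnd3ZlMQFnUSQhOXUjZlRGdGcxEQAAFGZmZmZ5eJrcyaUShlJWVVVVdleYVVZBAFVmZom83d26mpc2VTNDRWVVaGeKh4d4VmdneJl0ISRWeHVVMiMzRVVFVneauYaKqmeImXVXZCIiMxNzICM1VEaIZYmHqnaJu1RDNFiHiWMhJldjESVldmiqqrqVRWmqQEMQEzSIiaiIU1Ray6mpaKl3iph2RFdRE1MhEjM3iKqqlmWKu8uJl2VWZmZ6lkQ0RVVld3Yyepmph3dleIeXaIdlZmQ1lkNWd1Znh3d1JamYZFmWVneIVWZVVVVkh1eImWZohmd3UmqYm6hmZmeHZWVWZVVWSpmJzA=="/>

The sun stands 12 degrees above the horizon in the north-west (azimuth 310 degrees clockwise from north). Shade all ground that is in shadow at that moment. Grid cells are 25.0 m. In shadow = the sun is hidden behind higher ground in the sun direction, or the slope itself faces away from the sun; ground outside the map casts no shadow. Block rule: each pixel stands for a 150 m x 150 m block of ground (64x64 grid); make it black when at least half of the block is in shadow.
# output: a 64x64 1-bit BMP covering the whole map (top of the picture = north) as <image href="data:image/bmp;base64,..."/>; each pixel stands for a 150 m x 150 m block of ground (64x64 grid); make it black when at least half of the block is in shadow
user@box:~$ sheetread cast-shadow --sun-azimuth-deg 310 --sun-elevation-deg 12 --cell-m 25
<image width="64" height="64" href="data:image/bmp;base64,Qk0+AgAAAAAAAD4AAAAoAAAAQAAAAEAAAAABAAEAAAAAAAACAAATCwAAEwsAAAIAAAAAAAAA////AAAAAAAAAwAAAAAABACB+AAAAAAAAIA8AAAAAAAAwA8AAAAACDgAA+AAAAAIfAAAcAAAAAh8/EAAAAAAAD//4AAAAAAIH//wAAEAAAgPcHAAAcAAAAYAMAAAwAAAAGAAAABgAOAAMAAAAAAAcAAQAAAAAAAQAAIAAAAAAAAAAwAAAAAAAAAAAAAAAAAAAADAAAAAAABwH+AAAAAAAf+/4AAAAAAA/7HgAAAAAAA/AIAAAAAAAAAAAAAAAAAAAADwAAAAAAAAAPAAAAAAAAAAcAAAAAAAAAB4AAAAAAAAADgAAAAAfAgAeAAAAAAeAAA8AAAAAAMAADwAAAAAAwAAPAAAAAADAAAGAAAAAAcAAAYAAAAAAwAABwAAAAABAAAHAAAGAAEAAAMAAD/AAQAAAwHD/8ABAAABbf//wAAAAAEAf//AAAAAAAH//4AAAAAAAMADgMAAAAAAAACA5AAAAAAAAHBmAAAAAAAHfDAAAAAAAAM/EAAAAAAAAz+QAAAAAAACP9gAAA4gAAI/3AAAAiAAAB//AAAAAAAAA/8AAAAAAAADDwAAAAwAAAECAAAADAAAAAAAAMALBgAAAAAAwAMCAAAAAAAAAAQABwADAAAAAgADAA8gAAAAAAEABhAAAAAAAAAADAAAAAAIAAAGAAACAAwAAAMAAAMABAAAAYAAAgAAAA=="/>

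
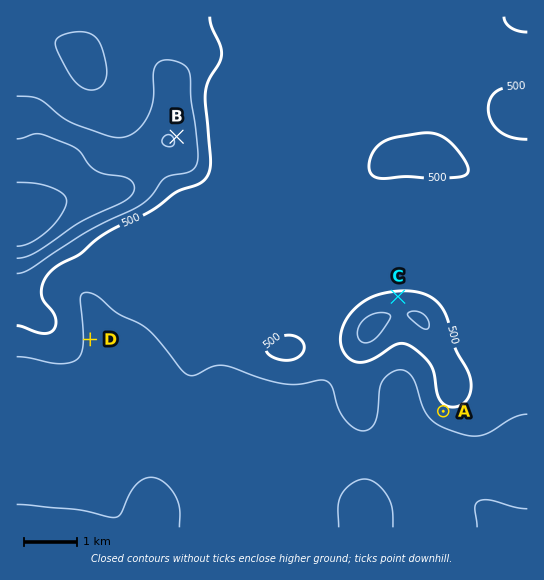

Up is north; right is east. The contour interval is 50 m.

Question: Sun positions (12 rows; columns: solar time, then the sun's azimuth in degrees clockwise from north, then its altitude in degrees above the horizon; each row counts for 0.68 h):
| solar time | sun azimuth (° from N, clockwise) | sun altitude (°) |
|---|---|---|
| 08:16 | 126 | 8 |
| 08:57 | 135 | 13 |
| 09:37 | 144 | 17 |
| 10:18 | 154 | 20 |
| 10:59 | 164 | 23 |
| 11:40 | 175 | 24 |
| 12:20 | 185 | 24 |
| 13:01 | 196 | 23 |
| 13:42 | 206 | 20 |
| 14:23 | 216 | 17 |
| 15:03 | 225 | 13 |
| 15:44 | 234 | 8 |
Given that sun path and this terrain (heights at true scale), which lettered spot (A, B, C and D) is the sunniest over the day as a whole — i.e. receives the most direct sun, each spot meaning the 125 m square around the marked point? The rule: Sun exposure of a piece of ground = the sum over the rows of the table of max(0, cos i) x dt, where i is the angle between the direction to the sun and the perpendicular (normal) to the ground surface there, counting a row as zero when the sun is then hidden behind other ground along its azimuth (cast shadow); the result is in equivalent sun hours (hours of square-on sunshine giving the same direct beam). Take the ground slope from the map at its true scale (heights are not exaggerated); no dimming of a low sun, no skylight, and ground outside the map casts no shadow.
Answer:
A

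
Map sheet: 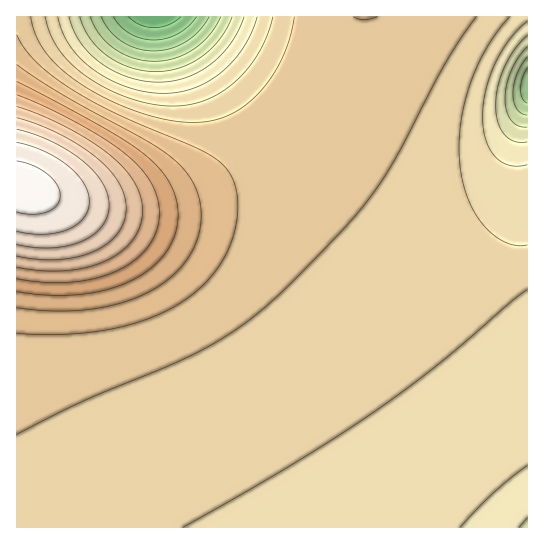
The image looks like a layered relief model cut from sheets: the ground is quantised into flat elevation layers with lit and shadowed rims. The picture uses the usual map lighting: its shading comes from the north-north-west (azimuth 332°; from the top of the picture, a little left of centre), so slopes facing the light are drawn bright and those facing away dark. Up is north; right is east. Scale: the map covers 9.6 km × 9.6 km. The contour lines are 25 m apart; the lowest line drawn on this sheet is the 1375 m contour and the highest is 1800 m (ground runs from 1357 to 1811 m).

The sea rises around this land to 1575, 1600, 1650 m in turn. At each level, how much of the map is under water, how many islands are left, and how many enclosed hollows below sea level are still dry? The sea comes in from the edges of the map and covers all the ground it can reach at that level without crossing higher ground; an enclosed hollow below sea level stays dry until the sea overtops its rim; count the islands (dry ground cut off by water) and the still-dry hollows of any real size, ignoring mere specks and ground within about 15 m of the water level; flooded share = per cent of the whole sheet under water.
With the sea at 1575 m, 60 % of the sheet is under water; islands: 0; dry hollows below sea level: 0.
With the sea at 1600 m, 83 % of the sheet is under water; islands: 0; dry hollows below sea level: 0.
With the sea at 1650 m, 90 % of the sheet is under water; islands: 0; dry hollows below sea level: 0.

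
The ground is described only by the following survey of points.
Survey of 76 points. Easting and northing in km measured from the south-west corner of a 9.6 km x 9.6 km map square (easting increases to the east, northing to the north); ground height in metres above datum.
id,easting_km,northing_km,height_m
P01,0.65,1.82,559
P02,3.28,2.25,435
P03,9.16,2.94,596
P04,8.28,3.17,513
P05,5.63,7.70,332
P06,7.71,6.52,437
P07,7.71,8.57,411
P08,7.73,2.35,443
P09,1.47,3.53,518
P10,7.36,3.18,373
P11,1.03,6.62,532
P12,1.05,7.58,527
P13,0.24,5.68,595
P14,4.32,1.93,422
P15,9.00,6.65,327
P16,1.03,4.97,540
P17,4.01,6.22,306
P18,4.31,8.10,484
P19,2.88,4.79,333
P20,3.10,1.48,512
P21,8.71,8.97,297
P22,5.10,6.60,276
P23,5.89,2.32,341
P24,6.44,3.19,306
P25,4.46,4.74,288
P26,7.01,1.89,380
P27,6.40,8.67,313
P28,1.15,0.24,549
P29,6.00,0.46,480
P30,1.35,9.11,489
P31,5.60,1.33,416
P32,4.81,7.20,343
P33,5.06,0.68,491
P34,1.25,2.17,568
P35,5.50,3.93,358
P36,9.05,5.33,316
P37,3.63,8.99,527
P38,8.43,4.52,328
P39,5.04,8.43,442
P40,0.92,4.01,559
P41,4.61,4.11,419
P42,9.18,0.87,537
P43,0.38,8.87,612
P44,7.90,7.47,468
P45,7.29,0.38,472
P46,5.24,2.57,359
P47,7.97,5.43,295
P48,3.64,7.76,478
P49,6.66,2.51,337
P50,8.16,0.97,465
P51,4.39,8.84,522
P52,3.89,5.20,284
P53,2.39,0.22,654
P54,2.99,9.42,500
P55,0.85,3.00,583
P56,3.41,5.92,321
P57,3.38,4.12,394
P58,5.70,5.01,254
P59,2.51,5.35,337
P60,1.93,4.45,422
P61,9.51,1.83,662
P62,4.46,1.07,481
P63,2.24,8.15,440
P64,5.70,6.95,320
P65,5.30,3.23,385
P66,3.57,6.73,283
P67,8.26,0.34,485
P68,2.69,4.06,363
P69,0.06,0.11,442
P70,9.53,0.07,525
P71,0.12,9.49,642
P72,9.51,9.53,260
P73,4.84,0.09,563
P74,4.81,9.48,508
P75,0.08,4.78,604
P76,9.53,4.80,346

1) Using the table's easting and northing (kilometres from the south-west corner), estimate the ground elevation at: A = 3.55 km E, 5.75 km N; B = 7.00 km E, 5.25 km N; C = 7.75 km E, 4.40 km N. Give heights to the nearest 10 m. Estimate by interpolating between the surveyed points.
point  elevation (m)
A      320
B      310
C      310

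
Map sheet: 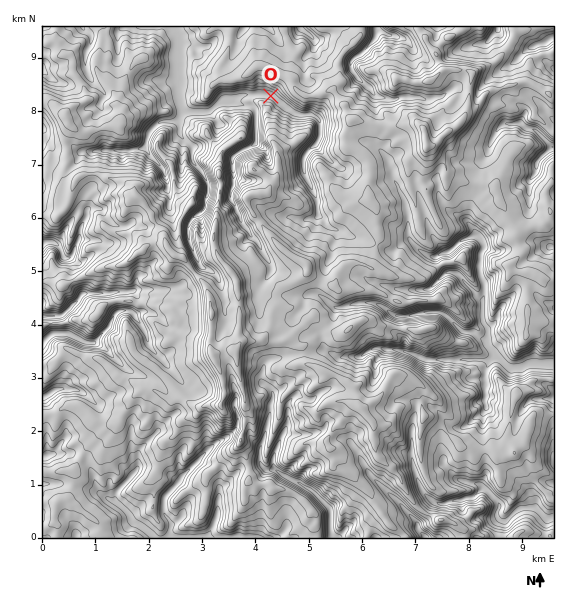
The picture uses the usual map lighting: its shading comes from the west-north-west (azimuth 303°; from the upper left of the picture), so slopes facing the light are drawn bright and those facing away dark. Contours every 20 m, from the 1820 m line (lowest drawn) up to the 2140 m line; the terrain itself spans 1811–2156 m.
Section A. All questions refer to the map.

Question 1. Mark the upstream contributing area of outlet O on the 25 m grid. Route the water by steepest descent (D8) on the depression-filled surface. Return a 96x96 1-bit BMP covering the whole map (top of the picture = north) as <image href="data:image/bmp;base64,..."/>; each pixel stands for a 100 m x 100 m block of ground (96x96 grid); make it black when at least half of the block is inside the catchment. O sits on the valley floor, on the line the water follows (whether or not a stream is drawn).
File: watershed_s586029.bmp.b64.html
<image width="96" height="96" href="data:image/bmp;base64,Qk2+BAAAAAAAAD4AAAAoAAAAYAAAAGAAAAABAAEAAAAAAIAEAAATCwAAEwsAAAIAAAAAAAAA////AAAAAAAAAAAAAAAAAAAAAAAAAAAAAAAAAAAAAAAAAAAAAAAAAAAAAAAAAAAAAAAAAAAAAAAAAAAAAAAAAAAAAAAAAAAAAAAAAAAAAAAAAAAAAAAAAAAAAAAAAAAAAAAAAAAAAAAAAAAAAAAAAAAAAAAAAAAAAAAAAAAAAAAAAAAAAAAAAAAAAAAAAAAAAAAAAAAAAAAAAAAAAAAAAAAAAAAAAAAAAAAAAAAAAAAAAAAAAAAAAAAAAAAAAAAAAAAAAAAAAAAAAAAAAAAAAAAAAAAAAAAAAAAAAAAAAAAAAAAAAAAAAAAAAAAAAAAAAAAAAAAAAAAAAAAAAAAAAAAAAAAAAAAAAAAAAAAAAAAAAAAAAAAAAAAAAAAAAAAAAAAAAAAAAAAAAAAAAAAAAAAAAAAAAAAAAAAAAAAAAAAAAAAAAAAAAAAAAAAAAAAAAAAAAAAAAAAAAAAAAAAAAAAAAAAAAAAAAAAAAAAAAAAAAAAAAAAAAAAAAAAAAAAAAAAAAAAAAAAAAAAAAAAAAAAAAAAAAAAAAAAAAAAAAAAAAAAAAAAAAAAAAAAAAAAAAAAAAAAAAAAAAAAAAAAAAAAAAAAAAAAAAAAAAAAAAAAAAAAAAAAAAAAAAAAAAAAAAAAAAAAAAAAAAAAAAAAAAAAAAAAAAAAAAAAAAAAAAAAAAAAAAAAAAAAAAAAAAAAAAAAAAAAAAAAAAAAAAAAAAAAAAAAAAAAAAAAAAAAAAAAAAAAAAAAAAAAAAAAAAAAAAAACAAAAAAAAAAAAAAAOAAAAAAAAAAAAAAAeAAAAAAAAAAAAAAA/AAAAAAAAAAAAAAB//AAAAAAAAAAAAAH//AAAAAAAAAAAAAP//gAAAAAAAAAAAAf//gAAAAAAAAAAAA///gAAAAAAAAAAAB///gAAAAAAAAAAAD///gAAAAAAAAAAAH///gAAAAAAAAAAAH///gAAAAAAAAAAAP///gAAAAAAAAAAAf///gAAAAAAAAAAAf///AAAAAAAAAAAA///+AAAAAAAAAAAAf//+AAAAAAAAAAAAB//+AAAAAAAAAAAAB//+AAAAAAAAAAAAA//+AAAAAAAAAAAAA///AAAAAAAAAAAAA///AAAAAAAAAAAAA//+AAAAAAAAAAAAA//+AAAAAAAAAAAAA//4AAAAAAAAAAAAA//gAAAAAAAAAAAAB//gAAAAAAAAAAAAB//gAAAAAAAAAAAAB//gAAAAAAAAAAAAD//wAAAAAAAAAAAAD//wAAAAAAAAAAAAD//gAAAAAAAAAAAAD//gAAAAAAAAAAAAB//AAAAAAAAAAAAAB//AAAAAAAAAAAAAA8GAAAAAAAAAAAAAAYAAAAAAAAAAAAAAAIAAAAAAAAAAAAAAAAAAAAAAAAAAAAAAAAAAAAAAAAAAAAAAAAAAAAAAAAAAAAAAAAAAAAAAAAAAAAAAAAAAAAAAAAAAAAAAAAAAAAAAAAAAAAAAAAAAAAAAAAAAAAAAAAAAAAAAAAAAAAAAAAAAAAAAAAAAAAAAAAAAAAAAAA="/>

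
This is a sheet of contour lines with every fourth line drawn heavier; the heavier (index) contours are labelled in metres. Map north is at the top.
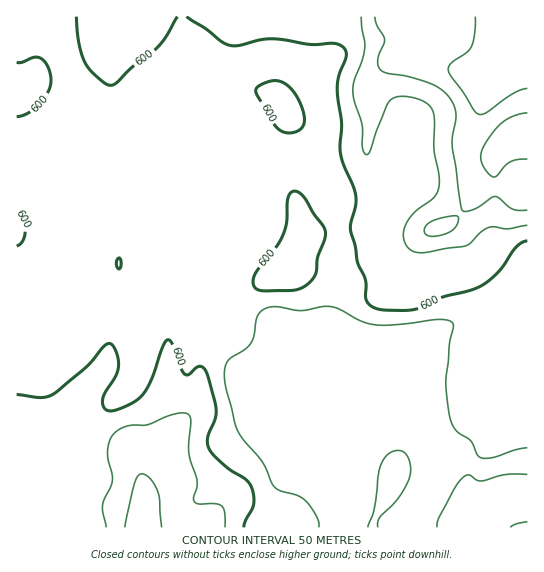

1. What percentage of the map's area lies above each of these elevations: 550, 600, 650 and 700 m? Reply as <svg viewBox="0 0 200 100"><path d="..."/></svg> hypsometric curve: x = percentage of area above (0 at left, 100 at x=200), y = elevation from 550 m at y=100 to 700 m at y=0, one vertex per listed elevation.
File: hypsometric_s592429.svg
<svg viewBox="0 0 200 100"><path d="M167 100l-93-33-46-34-15-33"/></svg>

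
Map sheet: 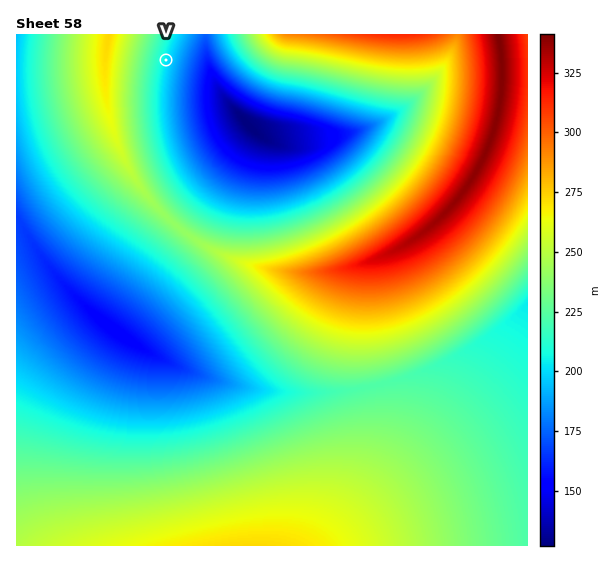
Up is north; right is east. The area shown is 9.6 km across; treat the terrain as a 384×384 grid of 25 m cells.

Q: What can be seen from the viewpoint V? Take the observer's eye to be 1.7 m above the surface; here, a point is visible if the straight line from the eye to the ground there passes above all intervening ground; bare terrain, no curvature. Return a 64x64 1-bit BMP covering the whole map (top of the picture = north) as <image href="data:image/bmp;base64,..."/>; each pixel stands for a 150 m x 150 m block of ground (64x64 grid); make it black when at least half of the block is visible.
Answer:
<image width="64" height="64" href="data:image/bmp;base64,Qk0+AgAAAAAAAD4AAAAoAAAAQAAAAEAAAAABAAEAAAAAAAACAAATCwAAEwsAAAIAAAAAAAAA////AAAAAAAAAAAAAAAAAAAAAAAAAAAAAAAAAAAAAAAAAAAAAAAAAAAAAAAAAAAAAAAAAAAAAAAAAAAAAAAAAAAAAAAAAAAAAAAAAAAAAAAAAAAAAAAAAAAAAAAAAAAAAAAAAAAAAAAAAAAAAAAAAAAAAAAAAAAAAAAAAAAAAAAAAAAAAAAAAAAAAAAAAAAAAAAAAAAAAAAAAAAAAAAAAAAAAAAAAAAAAAAAAAAAAAAAAAAAAAAAAAAAAAAAAAAAAAAAAAAAAAAAAAAAAAAAAAAAAAAAAAAAAAAAAAAAAAAAAAAAAAAAAAAAAAAAAAAAAAAAAAAAAAAAAAAAAAAAAAAAAAAAAAAAAAAAAAAAAAAAAAAAAAAAAAAAAAD/AAAAAAAAD//wAAAAAAB///wAAAAAAP///wAAAAAD////wAAAAAf////gAAAAD/////AAAAAf////+AAAAD/////8AAAAf/////4AAAD//////wAAAf//////gAAB//////+AAAP//////8AAA///////wAAH///////gAAf//////+AAB///////8AAP///////wAA////////AAD/////j/8AAP///f+D/wAA///8/4H/gAH///w/AH+AAf///A4AP4AA///8AAAPgAD///wAAAOAAP///AAAAYAA///8AAAAAAD///wAAAAA=="/>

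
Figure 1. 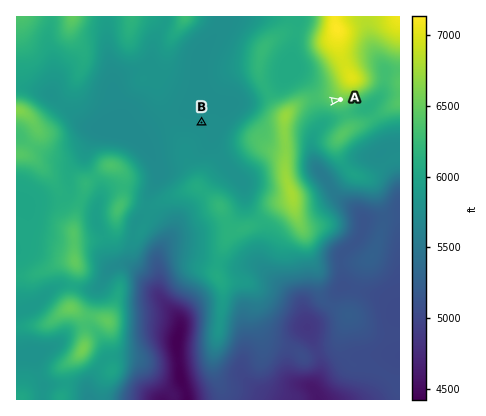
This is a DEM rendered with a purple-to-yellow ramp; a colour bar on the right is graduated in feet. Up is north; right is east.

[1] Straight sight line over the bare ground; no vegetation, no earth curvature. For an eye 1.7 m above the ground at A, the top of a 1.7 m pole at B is hidden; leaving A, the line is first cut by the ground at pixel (307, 105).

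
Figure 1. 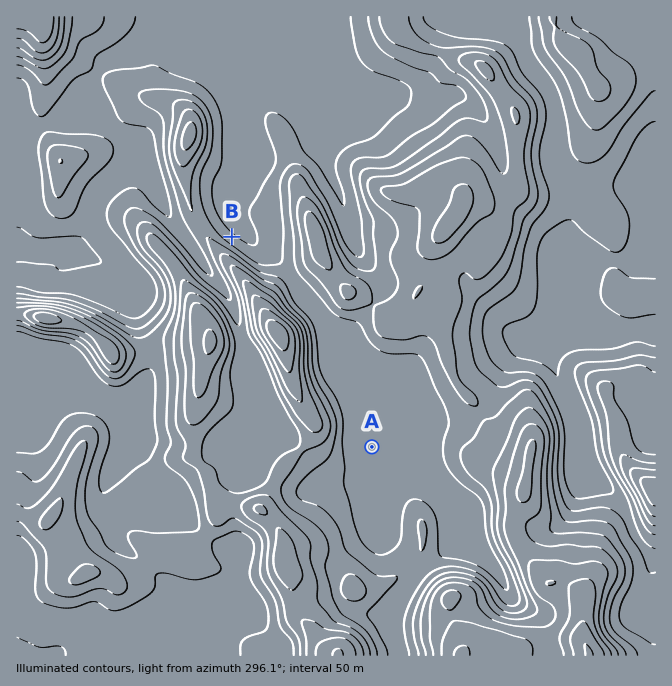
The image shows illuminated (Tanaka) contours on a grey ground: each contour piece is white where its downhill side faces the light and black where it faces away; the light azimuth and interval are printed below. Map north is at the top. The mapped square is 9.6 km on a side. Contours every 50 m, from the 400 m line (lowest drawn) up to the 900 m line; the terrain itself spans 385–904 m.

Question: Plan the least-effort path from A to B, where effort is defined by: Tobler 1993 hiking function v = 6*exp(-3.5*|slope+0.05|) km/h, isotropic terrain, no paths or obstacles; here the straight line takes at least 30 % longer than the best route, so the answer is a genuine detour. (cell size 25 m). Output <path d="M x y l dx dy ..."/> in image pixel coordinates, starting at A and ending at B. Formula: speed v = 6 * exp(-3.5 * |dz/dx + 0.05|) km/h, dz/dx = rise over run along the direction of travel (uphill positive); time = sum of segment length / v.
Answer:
<path d="M372 447l-22-44 0-1-16-34 0-1-2-4 0-1-4-7 0-2-3-6 0-2-3-7 0-1-2-4 0-1-10-20-2-2-6-13-4-4-8-16-5-5-10-5-3-2-5 0-13-7-22-21"/>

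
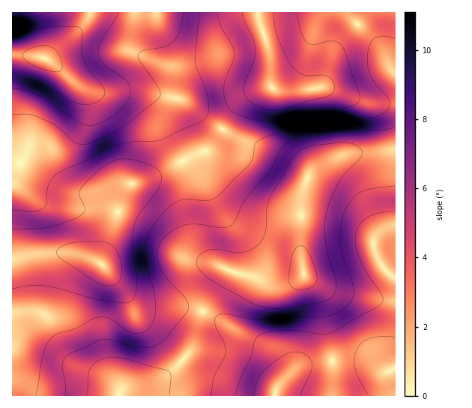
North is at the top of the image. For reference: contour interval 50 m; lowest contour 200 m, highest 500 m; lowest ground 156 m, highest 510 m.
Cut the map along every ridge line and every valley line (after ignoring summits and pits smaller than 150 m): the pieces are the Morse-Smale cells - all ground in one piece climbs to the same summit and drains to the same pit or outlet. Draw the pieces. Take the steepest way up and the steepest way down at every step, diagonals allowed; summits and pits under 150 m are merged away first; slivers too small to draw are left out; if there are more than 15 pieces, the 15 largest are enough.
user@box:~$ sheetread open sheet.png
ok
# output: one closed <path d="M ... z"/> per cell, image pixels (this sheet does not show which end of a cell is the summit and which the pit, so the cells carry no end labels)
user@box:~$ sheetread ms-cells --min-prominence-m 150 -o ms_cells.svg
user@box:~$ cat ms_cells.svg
<path d="M395 12l-137 0 2 12 10 30 2 34-14 3-16 10-36 50-13 4-43 23-17 5-6 5-27 75-29-10-38 1-21 4 0 138 262 0 4-10 16-16 17-7 49-3 22 11 14-3z"/><path d="M257 12l-245 0 0 246 21-4 38-1 30 9 26-74 6-5 17-5 43-23 13-4 36-50 16-10 14-3-2-34z"/><path d="M360 360l-33 1-26 5-7 4-16 16-3 10 120 0 1-26-14 1z"/>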